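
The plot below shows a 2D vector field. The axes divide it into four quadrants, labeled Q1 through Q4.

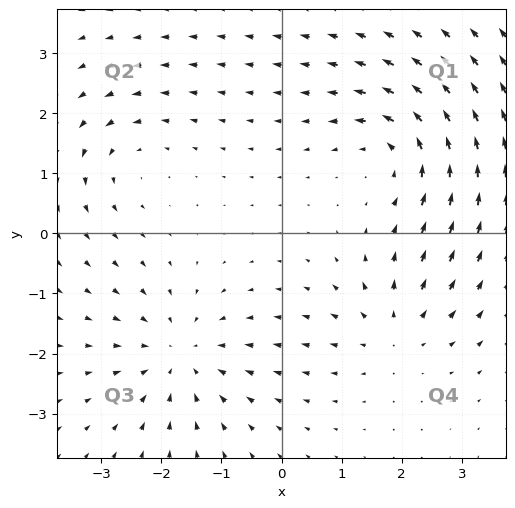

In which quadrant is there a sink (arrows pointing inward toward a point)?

Q3

The sink sits at approximately (-1.7, -2.0), which lies in quadrant Q3. The divergence there is about -4, negative as expected for a sink.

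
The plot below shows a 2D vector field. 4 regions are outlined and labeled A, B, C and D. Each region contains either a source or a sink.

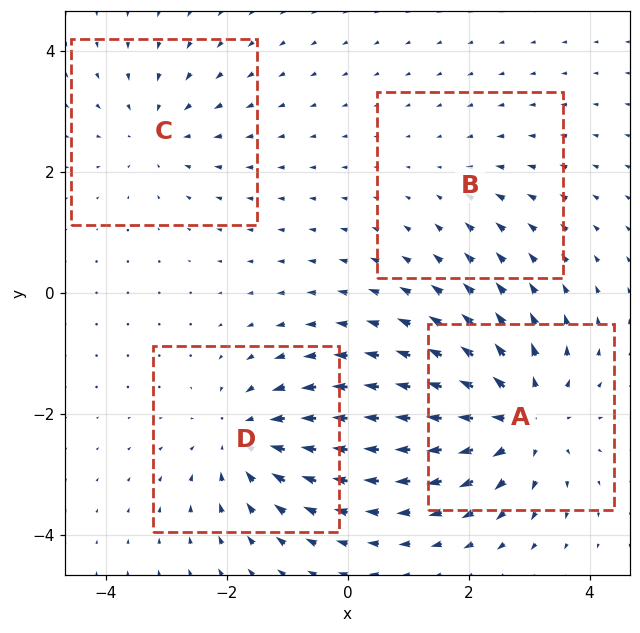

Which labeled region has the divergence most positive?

Divergence at each region's feature centre — A: about +6, B: about -2, C: about -3, D: about -5. Region A is most positive.

A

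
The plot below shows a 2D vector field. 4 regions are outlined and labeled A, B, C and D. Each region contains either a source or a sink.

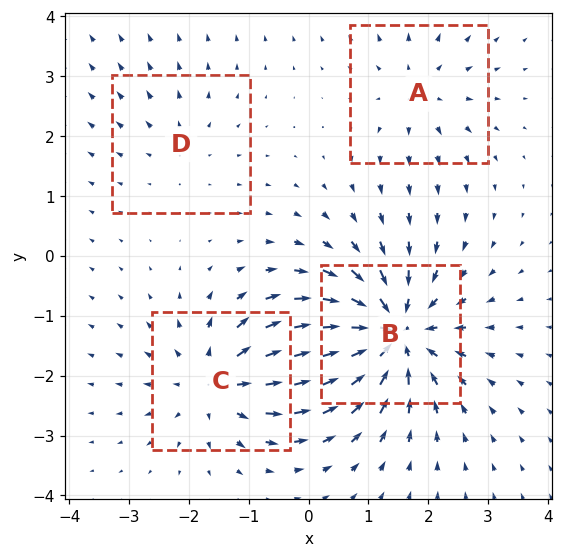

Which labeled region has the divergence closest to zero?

D

Divergence at each region's feature centre — A: about +4, B: about -8, C: about +6, D: about +2. Region D is closest to zero.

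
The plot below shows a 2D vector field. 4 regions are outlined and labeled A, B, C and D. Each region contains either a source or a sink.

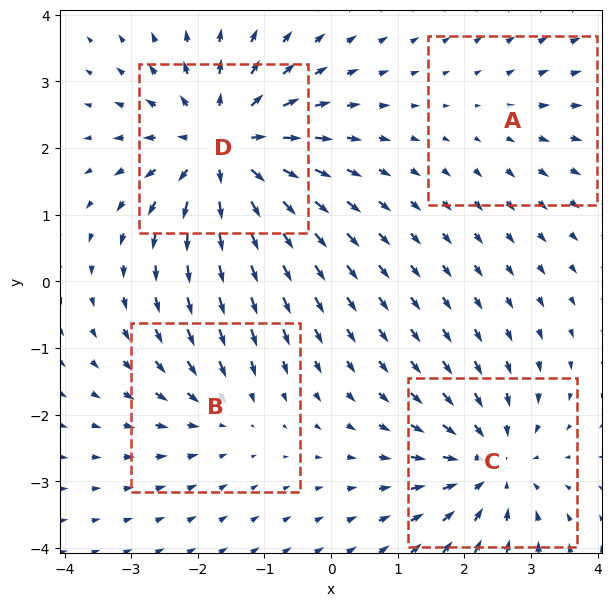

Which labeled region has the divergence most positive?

D

Divergence at each region's feature centre — A: about +2, B: about -3, C: about -5, D: about +7. Region D is most positive.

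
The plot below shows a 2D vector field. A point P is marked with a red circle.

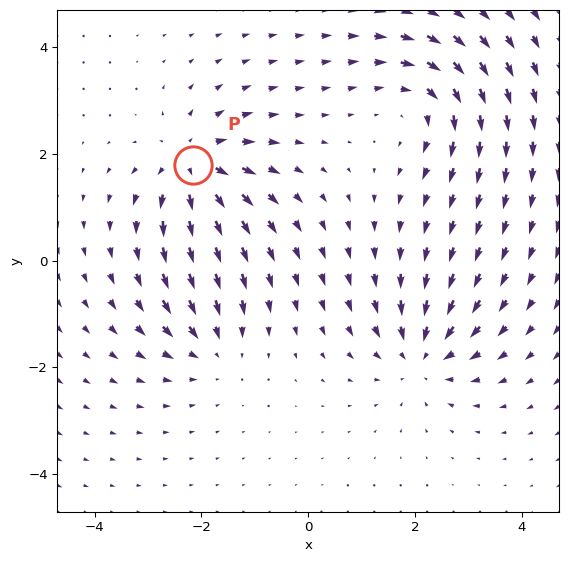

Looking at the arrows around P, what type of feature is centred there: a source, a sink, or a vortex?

source

At P (-2.2, 1.8) the arrows spread outward. Divergence about +7, curl ≈0 — positive divergence with near-zero curl is a source.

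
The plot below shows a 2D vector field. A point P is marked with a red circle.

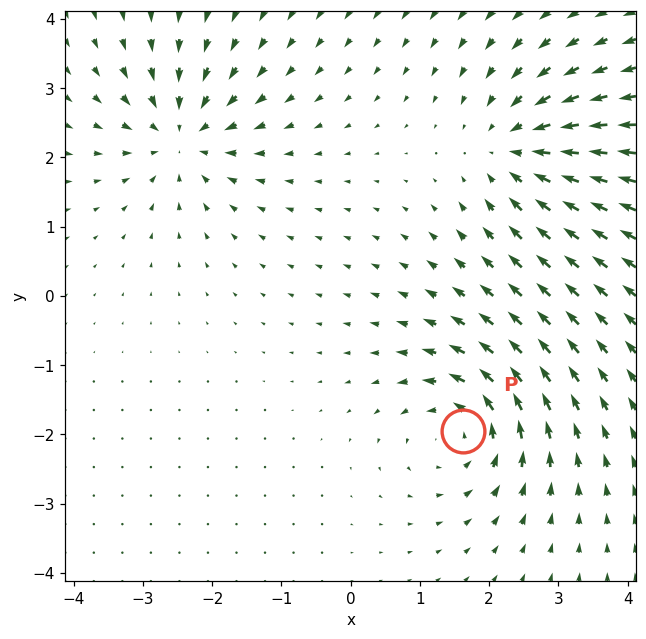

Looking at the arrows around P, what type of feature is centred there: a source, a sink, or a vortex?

At P (1.6, -1.9) the arrows circulate counterclockwise. Divergence ≈0, curl about +5 — near-zero divergence with nonzero curl is a vortex.

vortex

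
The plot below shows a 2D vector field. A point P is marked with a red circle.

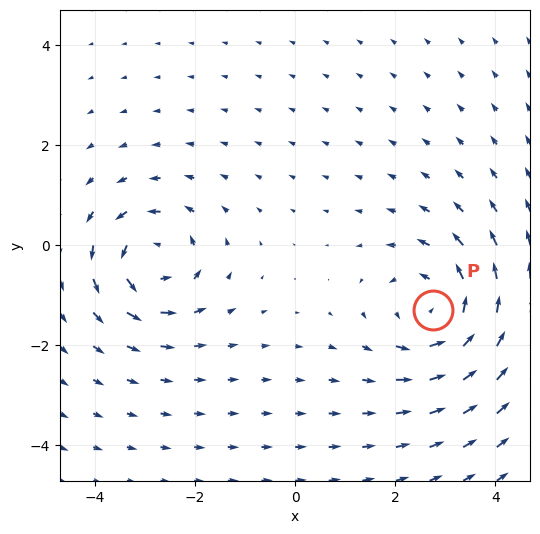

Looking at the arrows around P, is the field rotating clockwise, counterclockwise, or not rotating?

Near P at (2.8, -1.3) the arrows circulate counterclockwise. The curl (z-component) there is about +3; positive curl means counterclockwise rotation.

counterclockwise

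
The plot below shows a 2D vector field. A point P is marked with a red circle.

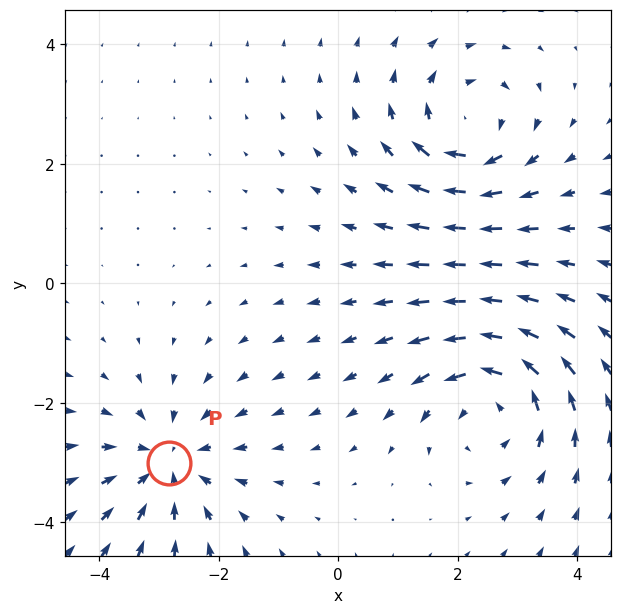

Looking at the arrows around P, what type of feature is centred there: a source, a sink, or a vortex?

At P (-2.8, -3.0) the arrows converge inward. Divergence about -4, curl ≈0 — negative divergence with near-zero curl is a sink.

sink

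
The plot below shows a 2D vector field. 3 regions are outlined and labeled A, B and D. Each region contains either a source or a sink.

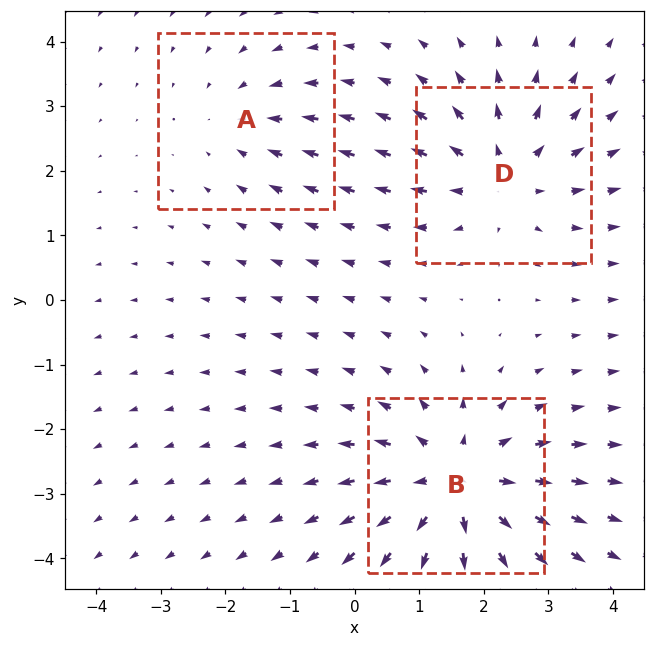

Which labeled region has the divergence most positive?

B

Divergence at each region's feature centre — A: about -2, B: about +4, D: about +3. Region B is most positive.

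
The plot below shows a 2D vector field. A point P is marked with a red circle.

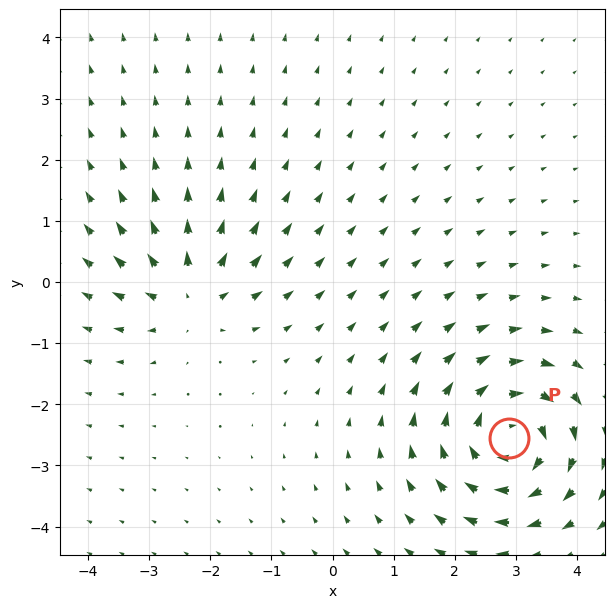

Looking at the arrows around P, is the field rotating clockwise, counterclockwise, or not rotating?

Near P at (2.9, -2.6) the arrows circulate clockwise. The curl (z-component) there is about -6; negative curl means clockwise rotation.

clockwise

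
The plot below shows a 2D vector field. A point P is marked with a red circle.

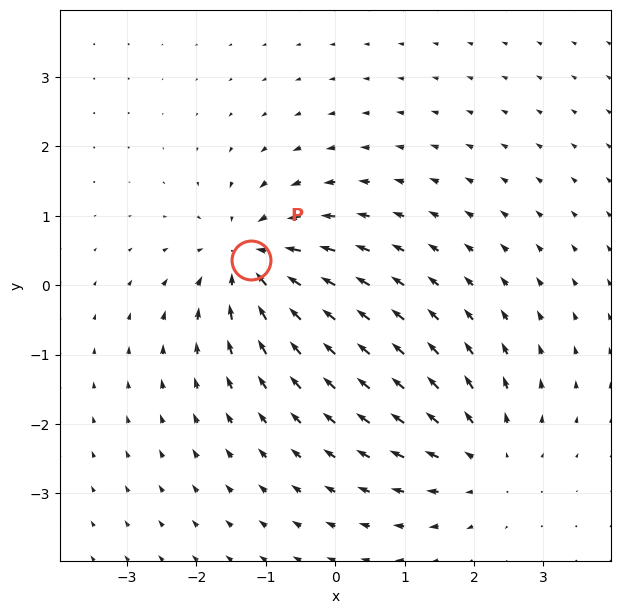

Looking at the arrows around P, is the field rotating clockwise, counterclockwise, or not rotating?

not rotating

Near P at (-1.2, 0.4) the arrows show no circulation. The curl there is ≈0.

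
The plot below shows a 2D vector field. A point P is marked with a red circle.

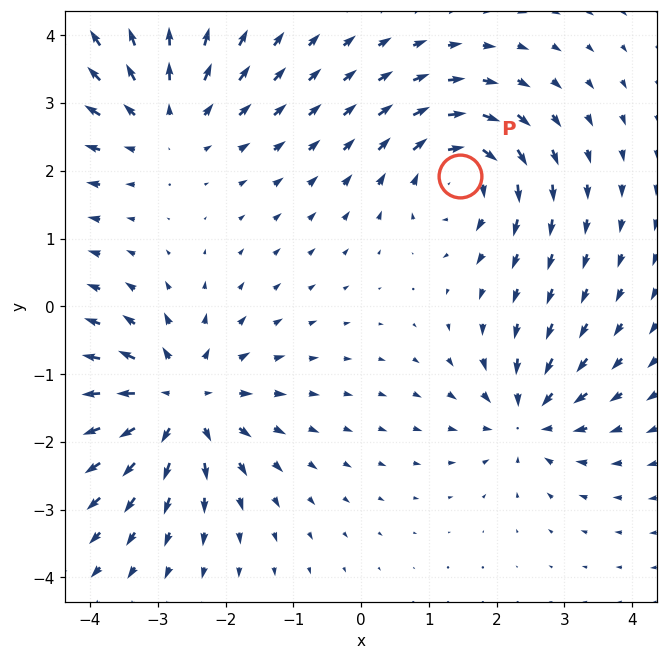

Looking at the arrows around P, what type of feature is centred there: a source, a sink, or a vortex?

vortex

At P (1.5, 1.9) the arrows circulate clockwise. Divergence ≈0, curl about -6 — near-zero divergence with nonzero curl is a vortex.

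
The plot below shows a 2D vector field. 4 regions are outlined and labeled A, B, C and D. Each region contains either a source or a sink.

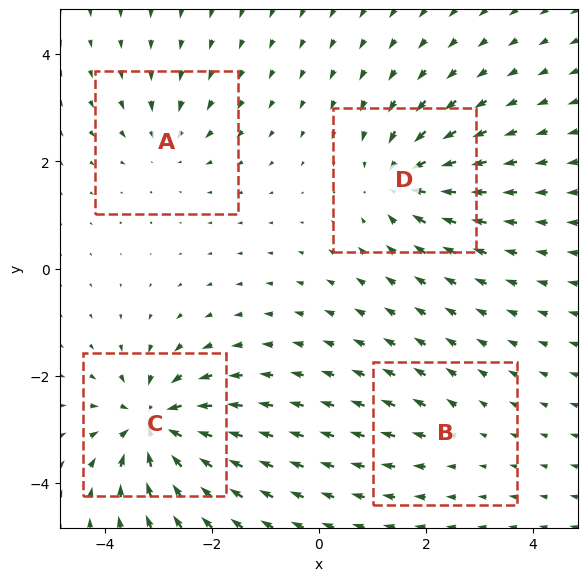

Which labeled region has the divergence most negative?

C

Divergence at each region's feature centre — A: about -4, B: about +2, C: about -9, D: about -6. Region C is most negative.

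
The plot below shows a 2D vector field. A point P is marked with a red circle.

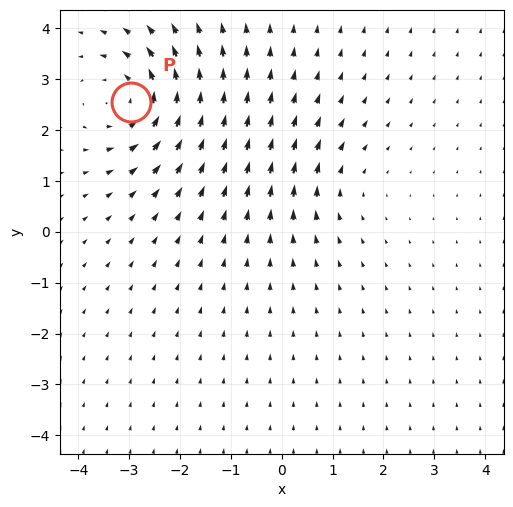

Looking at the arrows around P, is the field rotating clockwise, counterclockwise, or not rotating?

Near P at (-3.0, 2.6) the arrows circulate counterclockwise. The curl (z-component) there is about +5; positive curl means counterclockwise rotation.

counterclockwise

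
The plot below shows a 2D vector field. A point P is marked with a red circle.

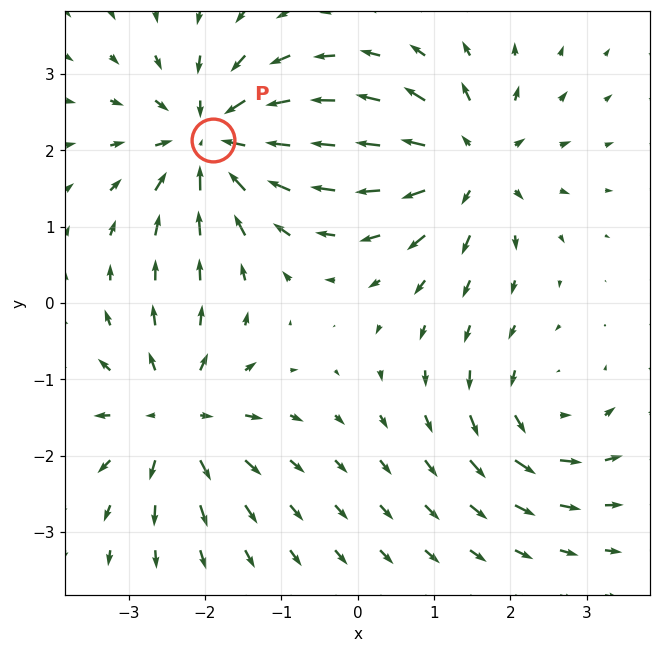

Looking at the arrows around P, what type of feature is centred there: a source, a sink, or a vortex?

sink

At P (-1.9, 2.1) the arrows converge inward. Divergence about -7, curl ≈0 — negative divergence with near-zero curl is a sink.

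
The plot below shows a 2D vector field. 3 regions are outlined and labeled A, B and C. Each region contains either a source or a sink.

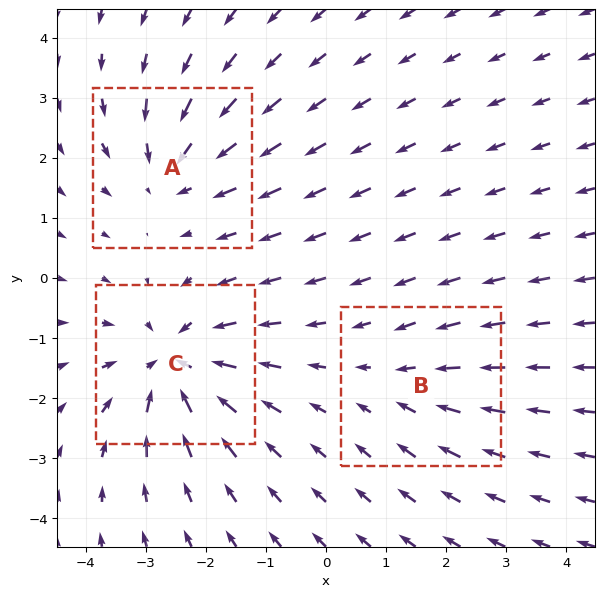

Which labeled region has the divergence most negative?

Divergence at each region's feature centre — A: about -3, B: about -2, C: about -5. Region C is most negative.

C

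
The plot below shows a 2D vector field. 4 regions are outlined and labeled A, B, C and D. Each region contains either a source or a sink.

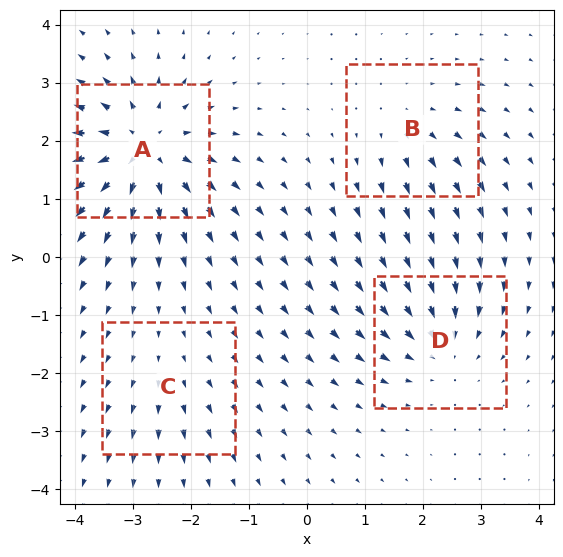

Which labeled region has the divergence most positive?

A

Divergence at each region's feature centre — A: about +8, B: about +3, C: about +2, D: about -5. Region A is most positive.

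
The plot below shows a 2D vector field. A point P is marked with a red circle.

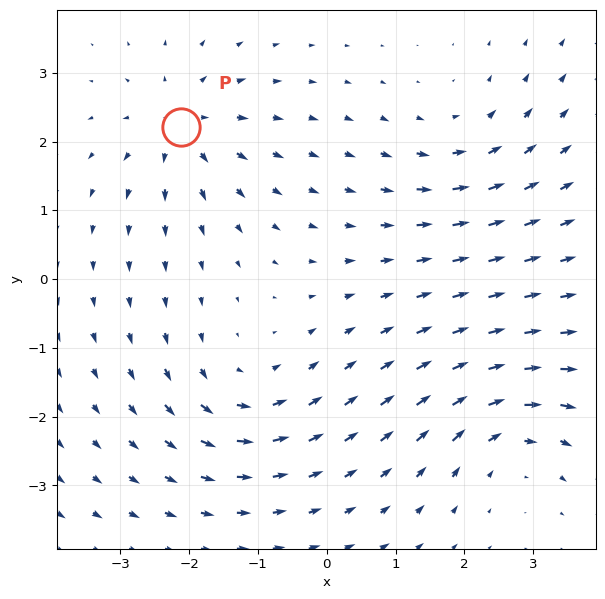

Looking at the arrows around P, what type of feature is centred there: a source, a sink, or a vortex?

At P (-2.1, 2.2) the arrows spread outward. Divergence about +5, curl ≈0 — positive divergence with near-zero curl is a source.

source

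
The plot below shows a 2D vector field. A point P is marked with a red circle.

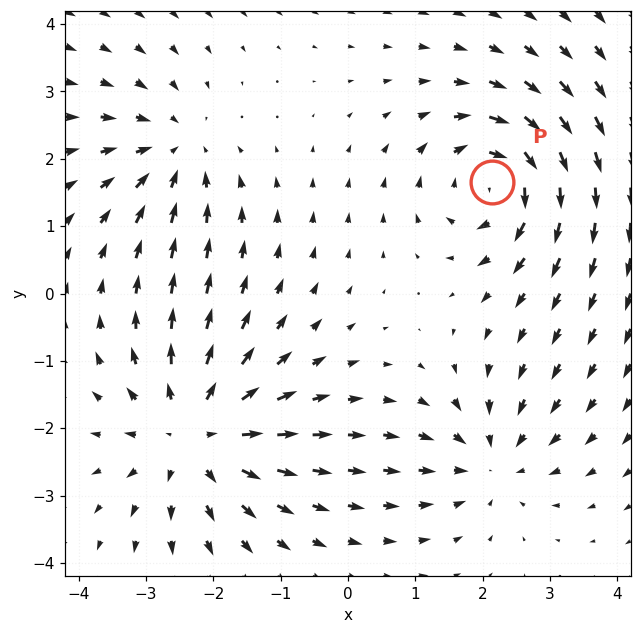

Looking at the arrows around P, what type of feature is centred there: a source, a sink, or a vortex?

vortex

At P (2.1, 1.6) the arrows circulate clockwise. Divergence ≈0, curl about -5 — near-zero divergence with nonzero curl is a vortex.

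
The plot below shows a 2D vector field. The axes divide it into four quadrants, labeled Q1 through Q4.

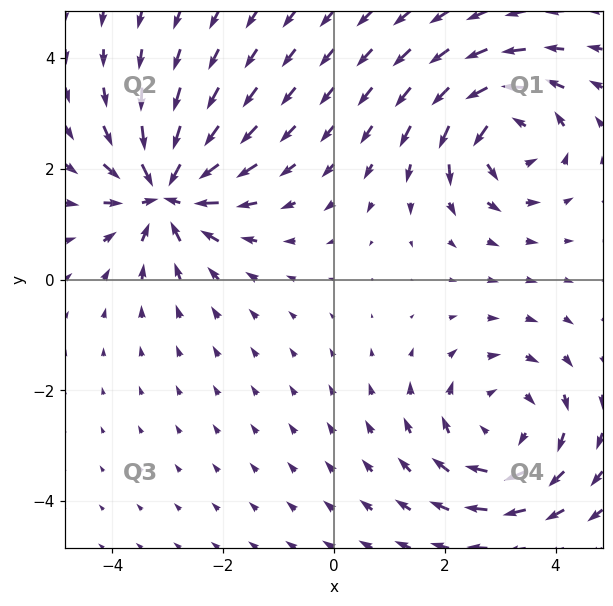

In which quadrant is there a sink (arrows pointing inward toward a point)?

The sink sits at approximately (-3.0, 1.6), which lies in quadrant Q2. The divergence there is about -7, negative as expected for a sink.

Q2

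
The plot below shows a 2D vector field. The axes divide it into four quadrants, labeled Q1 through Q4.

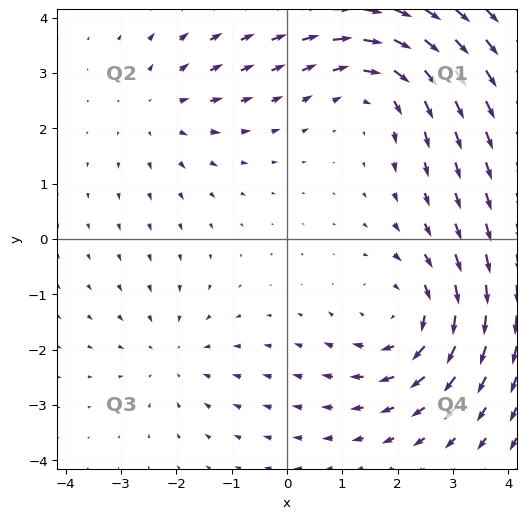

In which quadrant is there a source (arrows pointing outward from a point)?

The source sits at approximately (-2.3, 2.3), which lies in quadrant Q2. The divergence there is about +2, positive as expected for a source.

Q2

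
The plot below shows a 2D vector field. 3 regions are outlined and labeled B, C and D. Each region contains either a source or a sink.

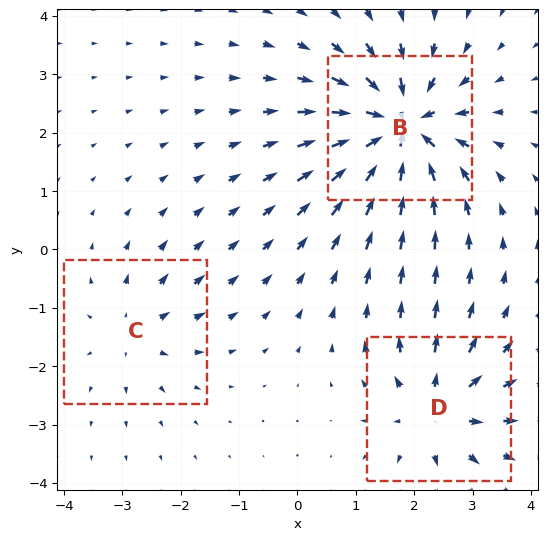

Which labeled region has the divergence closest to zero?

C

Divergence at each region's feature centre — B: about -6, C: about +3, D: about +4. Region C is closest to zero.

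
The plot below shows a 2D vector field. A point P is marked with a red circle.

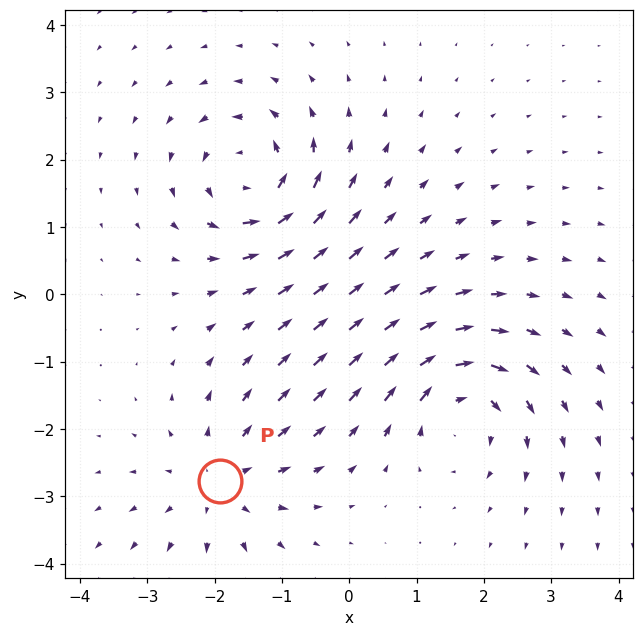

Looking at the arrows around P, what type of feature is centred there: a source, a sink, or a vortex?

source

At P (-1.9, -2.8) the arrows spread outward. Divergence about +4, curl ≈0 — positive divergence with near-zero curl is a source.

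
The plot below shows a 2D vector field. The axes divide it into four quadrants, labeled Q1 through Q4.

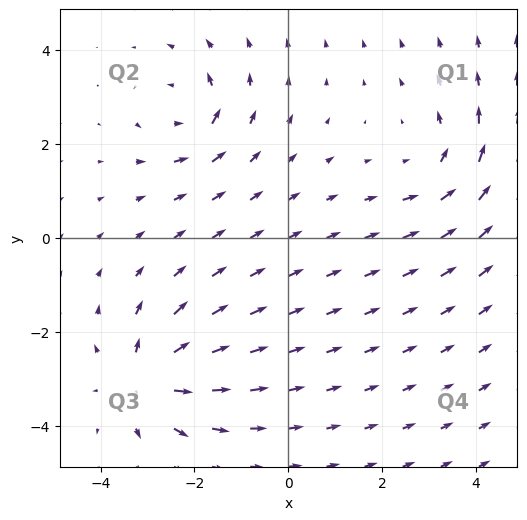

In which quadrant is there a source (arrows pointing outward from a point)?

The source sits at approximately (-3.0, -3.0), which lies in quadrant Q3. The divergence there is about +5, positive as expected for a source.

Q3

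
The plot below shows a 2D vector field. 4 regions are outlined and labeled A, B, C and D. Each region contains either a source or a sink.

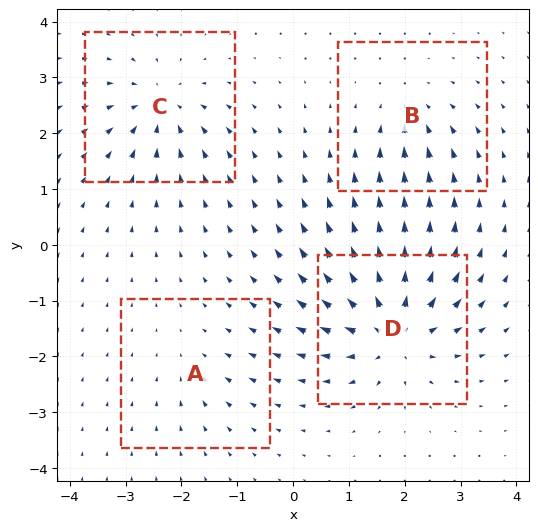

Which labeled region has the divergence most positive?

D

Divergence at each region's feature centre — A: about -2, B: about -4, C: about -6, D: about +9. Region D is most positive.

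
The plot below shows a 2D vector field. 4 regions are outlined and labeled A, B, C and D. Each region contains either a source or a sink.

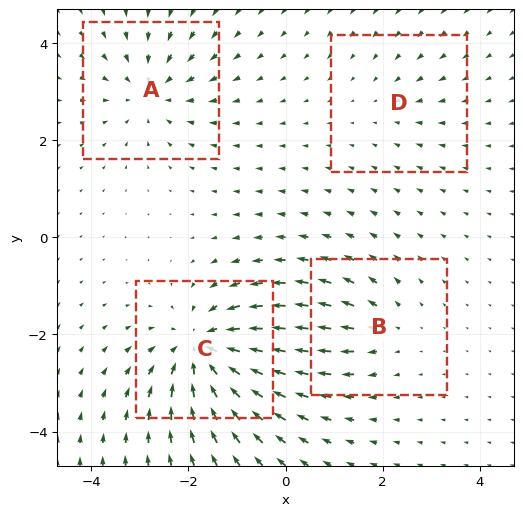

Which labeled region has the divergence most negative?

C

Divergence at each region's feature centre — A: about -5, B: about +3, C: about -7, D: about -2. Region C is most negative.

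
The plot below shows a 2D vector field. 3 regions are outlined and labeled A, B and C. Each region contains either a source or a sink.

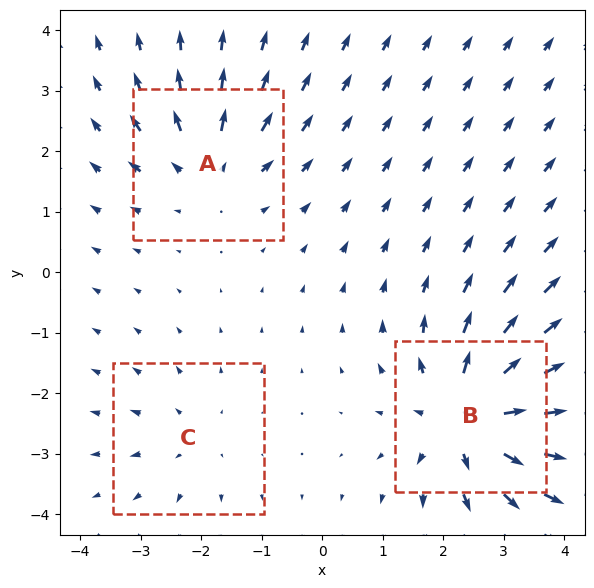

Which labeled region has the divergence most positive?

Divergence at each region's feature centre — A: about +3, B: about +6, C: about +2. Region B is most positive.

B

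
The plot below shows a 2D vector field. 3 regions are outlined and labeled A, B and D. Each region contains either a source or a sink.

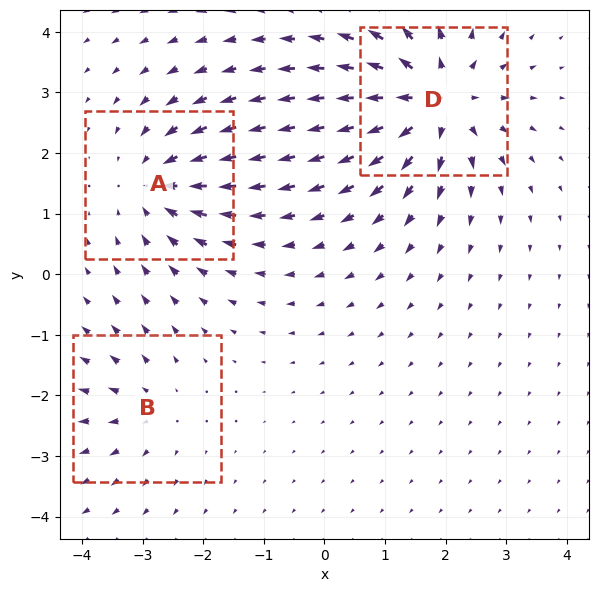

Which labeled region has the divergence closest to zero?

B

Divergence at each region's feature centre — A: about -3, B: about +2, D: about +5. Region B is closest to zero.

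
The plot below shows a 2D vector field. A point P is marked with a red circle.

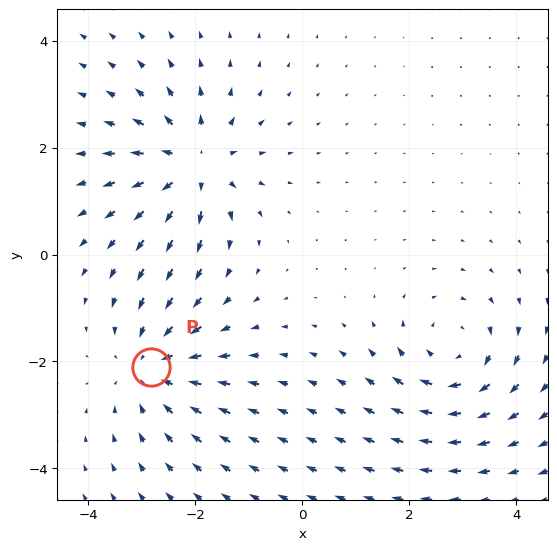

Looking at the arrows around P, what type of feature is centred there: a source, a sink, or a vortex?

sink

At P (-2.8, -2.1) the arrows converge inward. Divergence about -4, curl ≈0 — negative divergence with near-zero curl is a sink.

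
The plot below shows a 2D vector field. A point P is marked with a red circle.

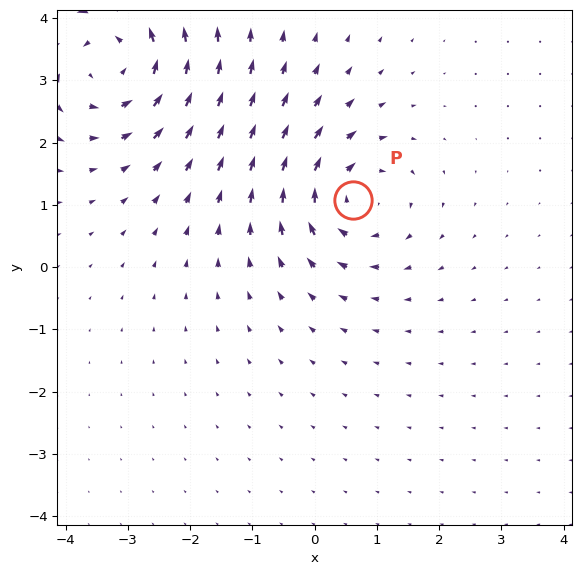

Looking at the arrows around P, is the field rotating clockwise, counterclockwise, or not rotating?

Near P at (0.6, 1.1) the arrows circulate clockwise. The curl (z-component) there is about -3; negative curl means clockwise rotation.

clockwise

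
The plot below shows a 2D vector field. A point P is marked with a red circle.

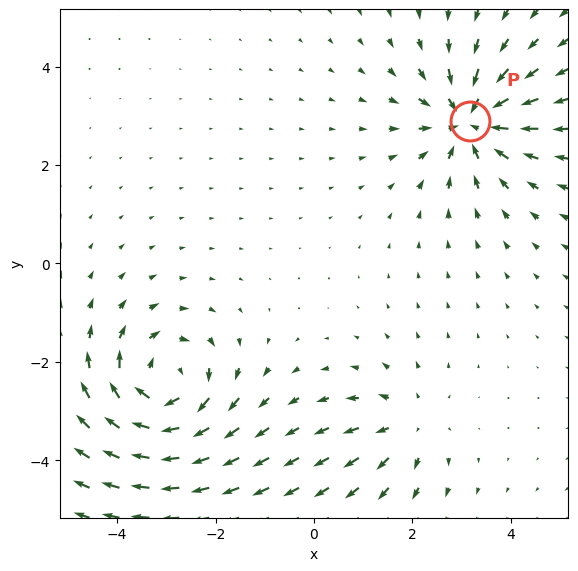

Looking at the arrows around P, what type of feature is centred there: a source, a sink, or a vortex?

At P (3.2, 2.9) the arrows converge inward. Divergence about -5, curl ≈0 — negative divergence with near-zero curl is a sink.

sink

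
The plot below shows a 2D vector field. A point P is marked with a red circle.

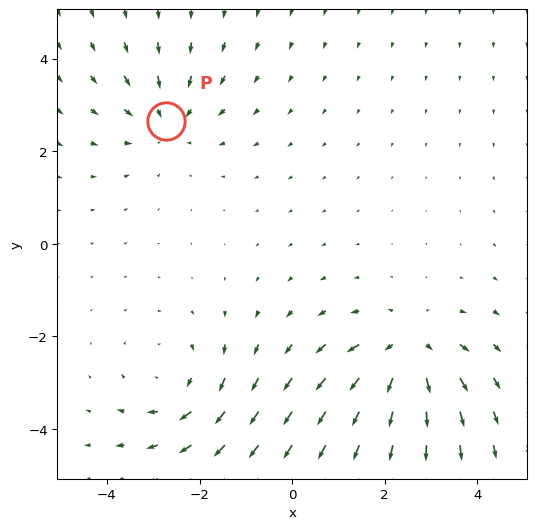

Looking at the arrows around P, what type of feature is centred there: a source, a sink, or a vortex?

At P (-2.7, 2.6) the arrows converge inward. Divergence about -2, curl ≈0 — negative divergence with near-zero curl is a sink.

sink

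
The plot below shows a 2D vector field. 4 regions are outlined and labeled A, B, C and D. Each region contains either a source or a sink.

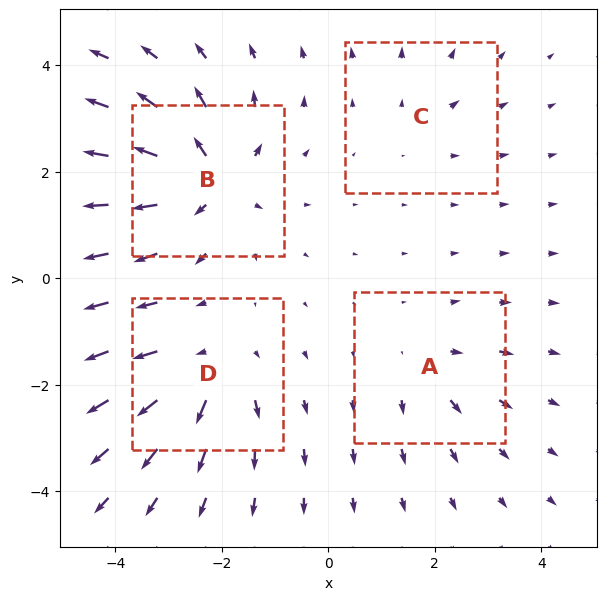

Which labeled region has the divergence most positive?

Divergence at each region's feature centre — A: about +3, B: about +8, C: about +2, D: about +5. Region B is most positive.

B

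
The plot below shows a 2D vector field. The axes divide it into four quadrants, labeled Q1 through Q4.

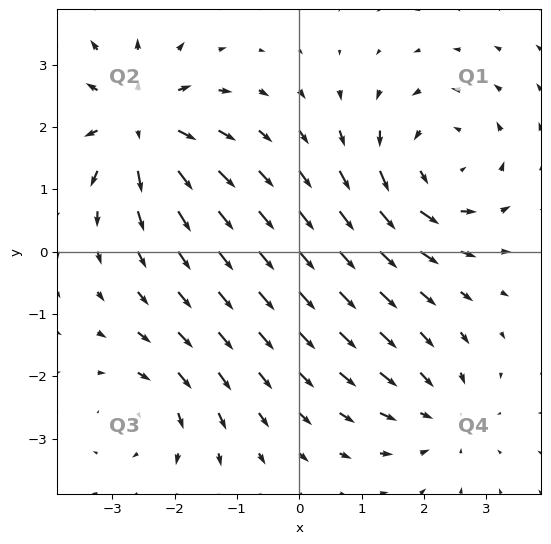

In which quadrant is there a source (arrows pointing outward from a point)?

Q2

The source sits at approximately (-2.6, 2.0), which lies in quadrant Q2. The divergence there is about +6, positive as expected for a source.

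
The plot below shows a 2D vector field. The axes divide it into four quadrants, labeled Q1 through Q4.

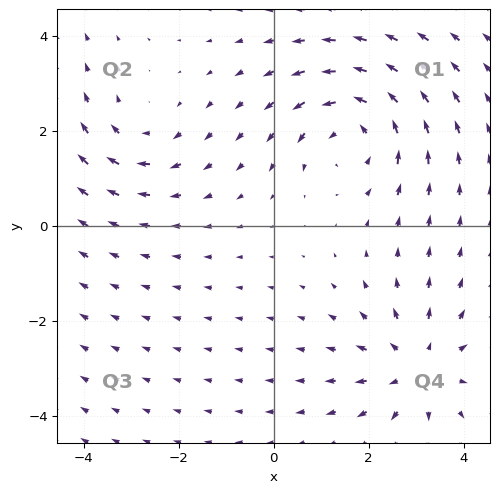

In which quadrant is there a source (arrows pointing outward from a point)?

Q4

The source sits at approximately (3.0, -3.0), which lies in quadrant Q4. The divergence there is about +4, positive as expected for a source.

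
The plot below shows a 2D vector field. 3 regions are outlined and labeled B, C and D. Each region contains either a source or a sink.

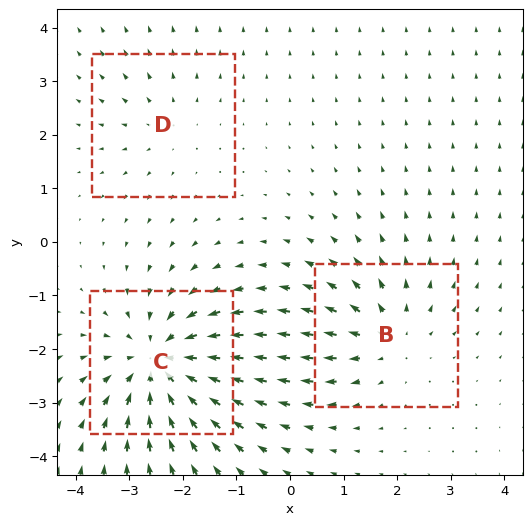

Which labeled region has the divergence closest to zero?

Divergence at each region's feature centre — B: about +3, C: about -5, D: about +2. Region D is closest to zero.

D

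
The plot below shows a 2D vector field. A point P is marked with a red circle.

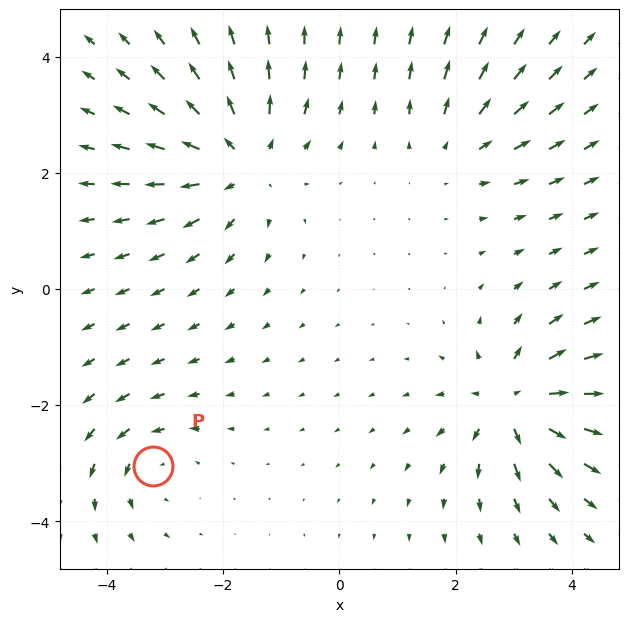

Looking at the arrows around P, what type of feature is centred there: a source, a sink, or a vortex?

At P (-3.2, -3.0) the arrows circulate counterclockwise. Divergence ≈0, curl about +3 — near-zero divergence with nonzero curl is a vortex.

vortex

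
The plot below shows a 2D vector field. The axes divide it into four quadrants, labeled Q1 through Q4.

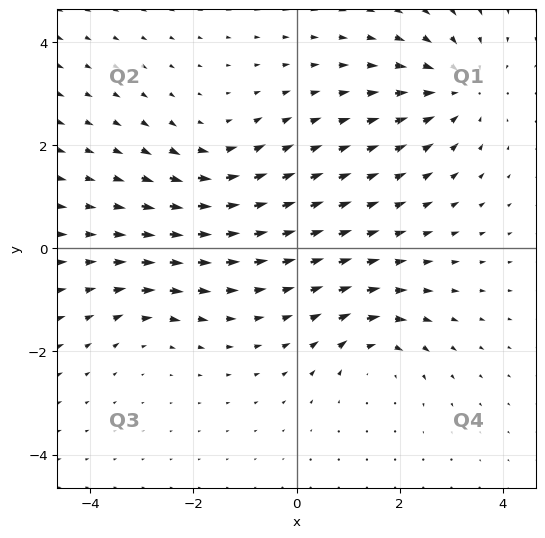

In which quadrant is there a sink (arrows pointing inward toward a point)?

The sink sits at approximately (3.1, 3.1), which lies in quadrant Q1. The divergence there is about -4, negative as expected for a sink.

Q1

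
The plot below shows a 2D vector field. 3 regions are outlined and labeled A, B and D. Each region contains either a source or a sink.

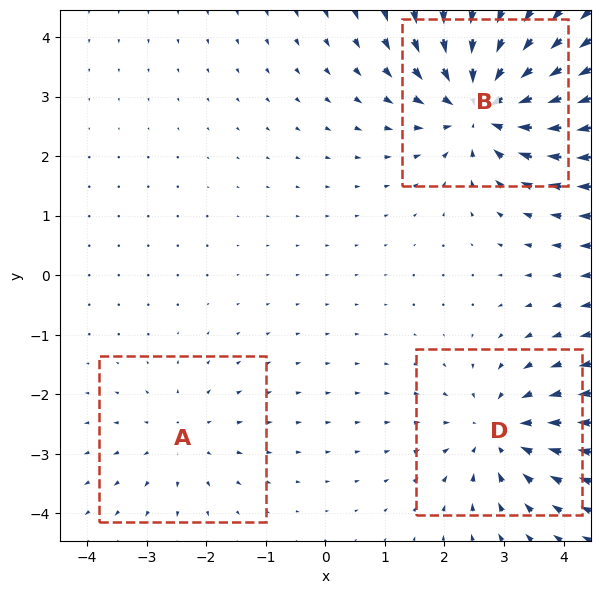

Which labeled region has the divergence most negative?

Divergence at each region's feature centre — A: about +2, B: about -5, D: about -3. Region B is most negative.

B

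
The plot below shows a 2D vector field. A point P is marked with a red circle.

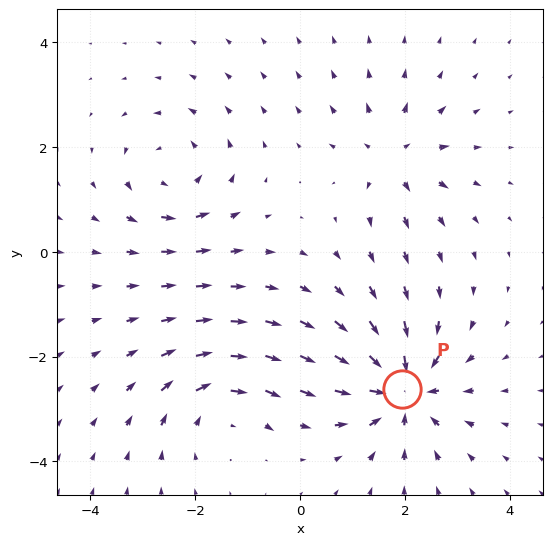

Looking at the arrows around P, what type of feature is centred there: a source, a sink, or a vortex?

At P (1.9, -2.6) the arrows converge inward. Divergence about -6, curl ≈0 — negative divergence with near-zero curl is a sink.

sink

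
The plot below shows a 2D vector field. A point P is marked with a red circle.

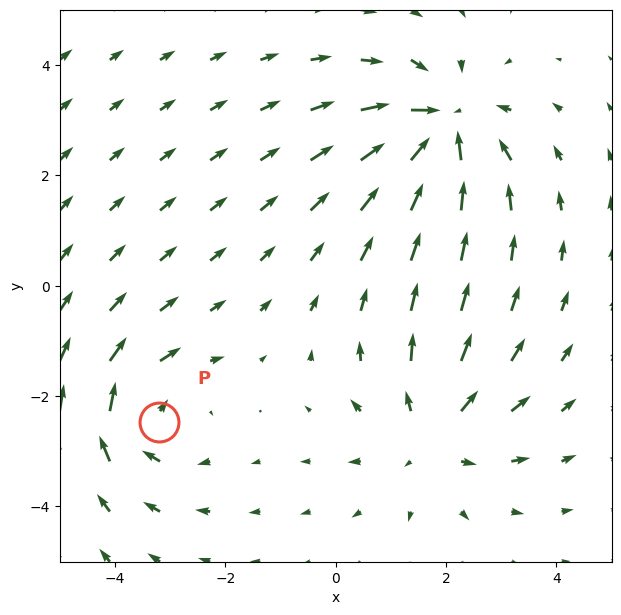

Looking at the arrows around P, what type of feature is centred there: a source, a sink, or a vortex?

vortex

At P (-3.2, -2.5) the arrows circulate clockwise. Divergence ≈0, curl about -3 — near-zero divergence with nonzero curl is a vortex.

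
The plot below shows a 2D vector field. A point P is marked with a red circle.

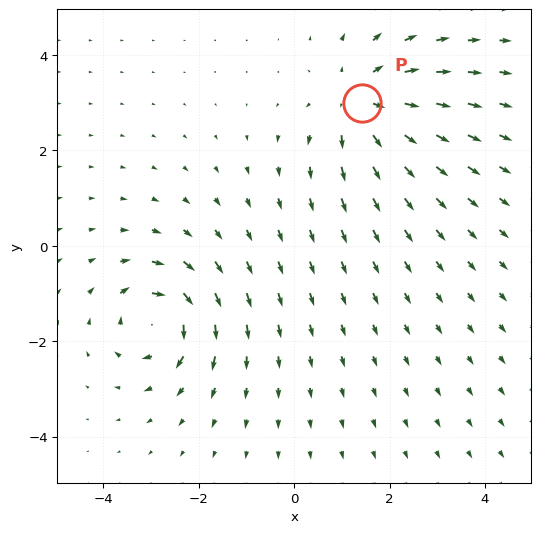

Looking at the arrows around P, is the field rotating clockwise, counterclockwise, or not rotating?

not rotating

Near P at (1.4, 3.0) the arrows show no circulation. The curl there is ≈0.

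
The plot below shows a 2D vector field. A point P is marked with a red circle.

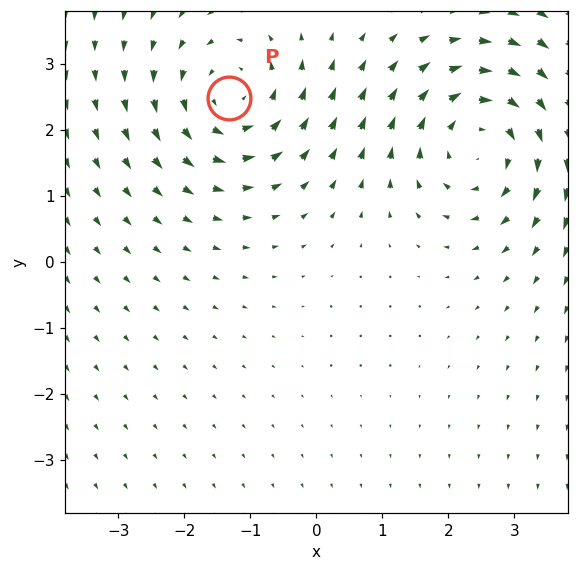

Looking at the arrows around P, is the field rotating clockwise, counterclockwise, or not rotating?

counterclockwise

Near P at (-1.3, 2.5) the arrows circulate counterclockwise. The curl (z-component) there is about +4; positive curl means counterclockwise rotation.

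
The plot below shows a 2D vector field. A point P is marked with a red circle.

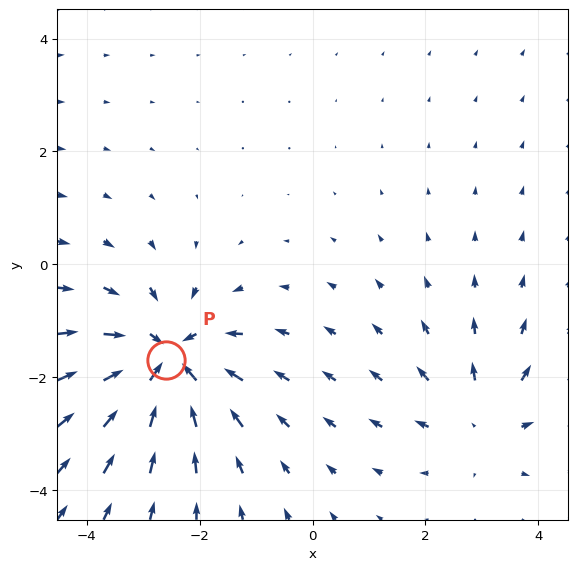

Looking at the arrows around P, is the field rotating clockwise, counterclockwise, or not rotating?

Near P at (-2.6, -1.7) the arrows show no circulation. The curl there is ≈0.

not rotating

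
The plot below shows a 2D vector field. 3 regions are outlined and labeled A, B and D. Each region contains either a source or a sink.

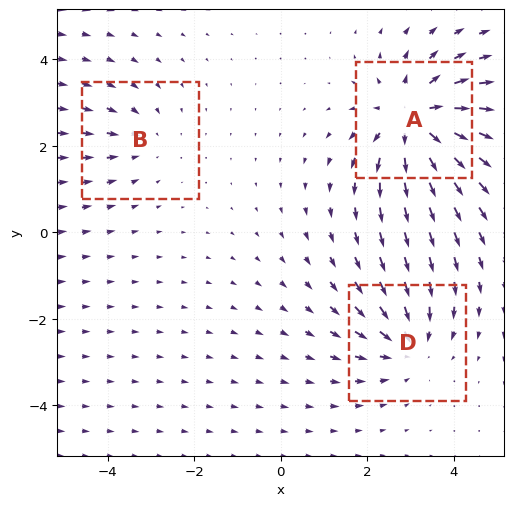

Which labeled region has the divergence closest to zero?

B

Divergence at each region's feature centre — A: about +5, B: about -2, D: about -3. Region B is closest to zero.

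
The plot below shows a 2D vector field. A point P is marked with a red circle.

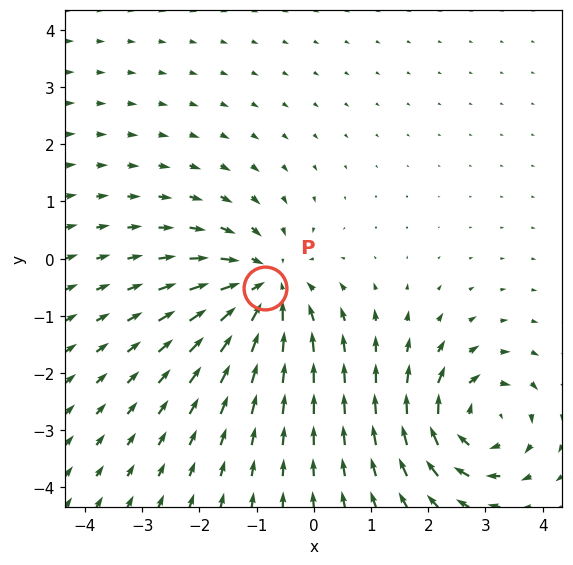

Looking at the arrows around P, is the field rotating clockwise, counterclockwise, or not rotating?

not rotating

Near P at (-0.9, -0.5) the arrows show no circulation. The curl there is ≈0.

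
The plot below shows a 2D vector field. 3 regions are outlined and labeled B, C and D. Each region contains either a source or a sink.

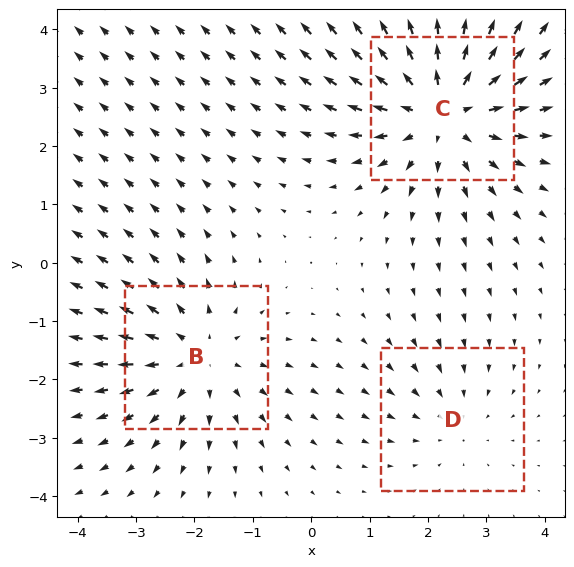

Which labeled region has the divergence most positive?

C

Divergence at each region's feature centre — B: about +3, C: about +4, D: about -2. Region C is most positive.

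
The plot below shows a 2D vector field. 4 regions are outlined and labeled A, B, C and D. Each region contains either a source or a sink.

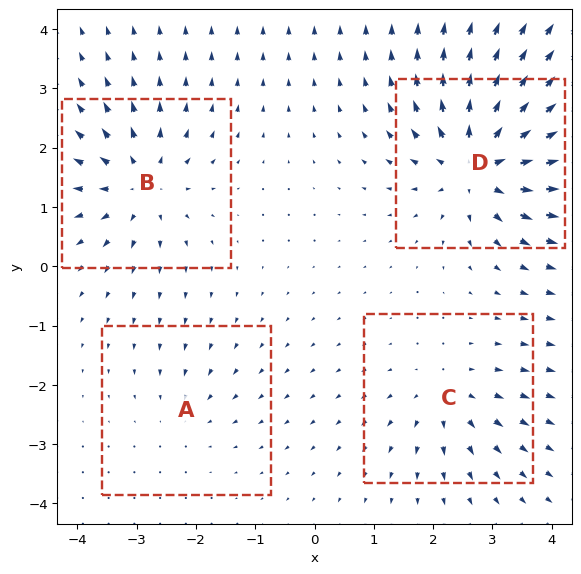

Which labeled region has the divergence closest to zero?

Divergence at each region's feature centre — A: about -2, B: about +6, C: about +4, D: about +8. Region A is closest to zero.

A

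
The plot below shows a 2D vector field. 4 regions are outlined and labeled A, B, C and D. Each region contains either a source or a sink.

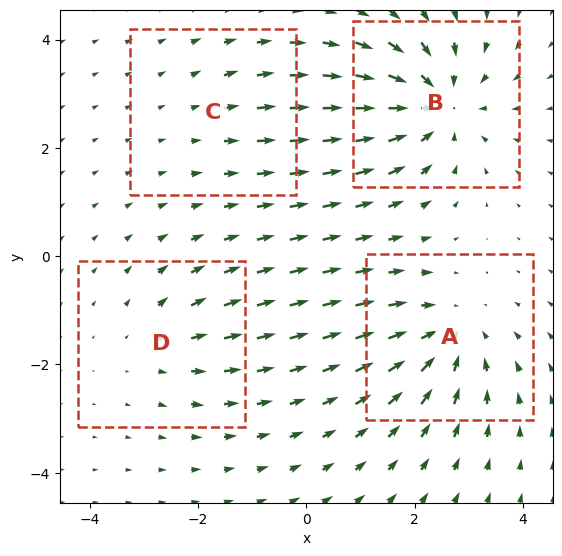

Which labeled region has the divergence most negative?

B

Divergence at each region's feature centre — A: about -4, B: about -6, C: about +2, D: about +3. Region B is most negative.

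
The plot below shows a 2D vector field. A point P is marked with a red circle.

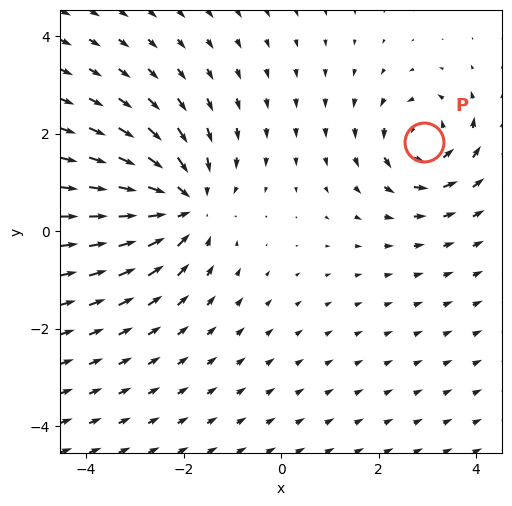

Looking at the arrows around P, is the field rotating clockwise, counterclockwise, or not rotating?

counterclockwise

Near P at (2.9, 1.8) the arrows circulate counterclockwise. The curl (z-component) there is about +4; positive curl means counterclockwise rotation.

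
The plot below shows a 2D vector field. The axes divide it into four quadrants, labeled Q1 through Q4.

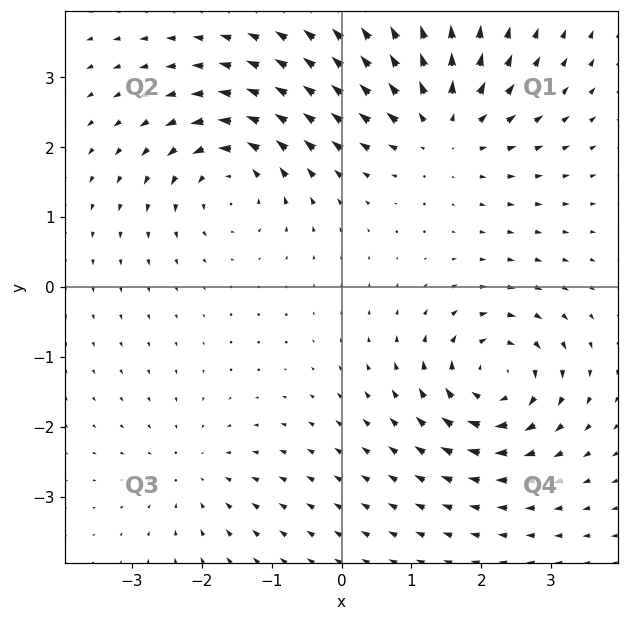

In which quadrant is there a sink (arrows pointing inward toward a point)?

The sink sits at approximately (-2.1, -2.6), which lies in quadrant Q3. The divergence there is about -3, negative as expected for a sink.

Q3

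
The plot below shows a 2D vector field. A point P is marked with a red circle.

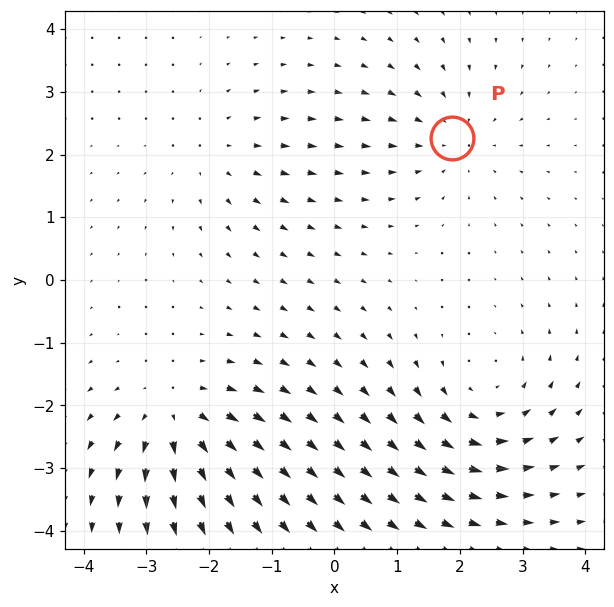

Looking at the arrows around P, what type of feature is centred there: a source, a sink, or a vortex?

sink

At P (1.9, 2.3) the arrows converge inward. Divergence about -3, curl ≈0 — negative divergence with near-zero curl is a sink.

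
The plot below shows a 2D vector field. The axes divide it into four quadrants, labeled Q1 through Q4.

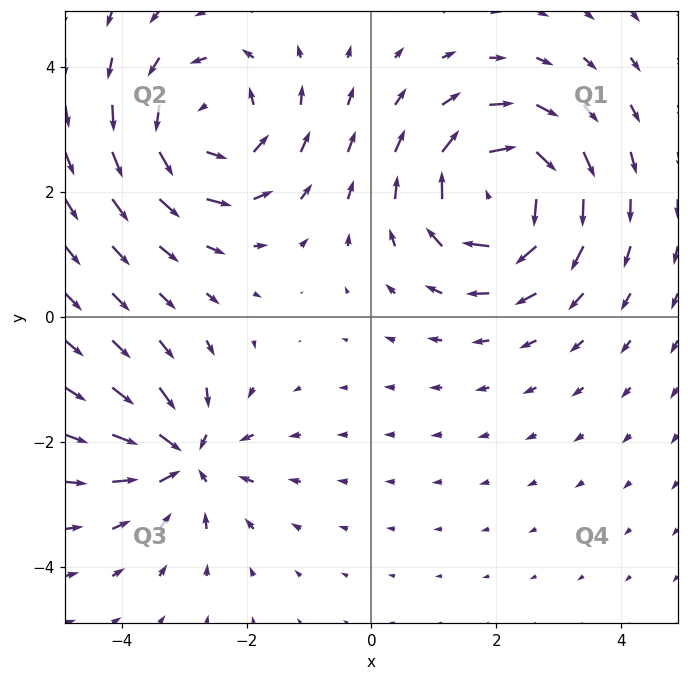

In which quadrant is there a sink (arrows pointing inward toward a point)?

The sink sits at approximately (-3.0, -2.3), which lies in quadrant Q3. The divergence there is about -4, negative as expected for a sink.

Q3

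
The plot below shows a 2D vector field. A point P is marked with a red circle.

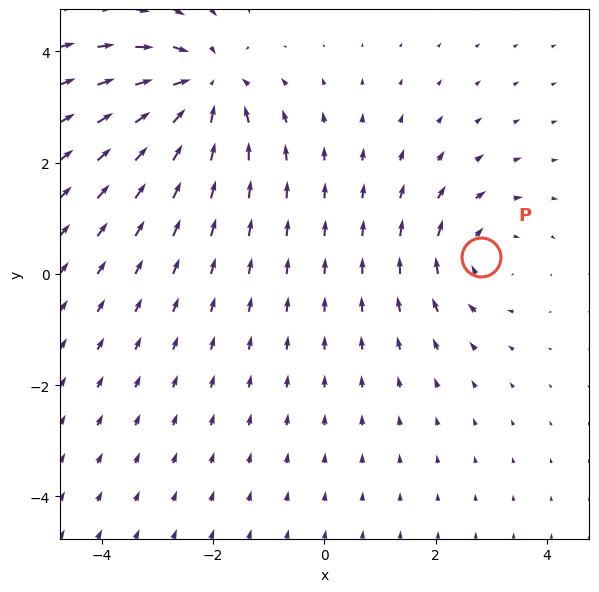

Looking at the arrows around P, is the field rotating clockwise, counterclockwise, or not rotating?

clockwise

Near P at (2.8, 0.3) the arrows circulate clockwise. The curl (z-component) there is about -3; negative curl means clockwise rotation.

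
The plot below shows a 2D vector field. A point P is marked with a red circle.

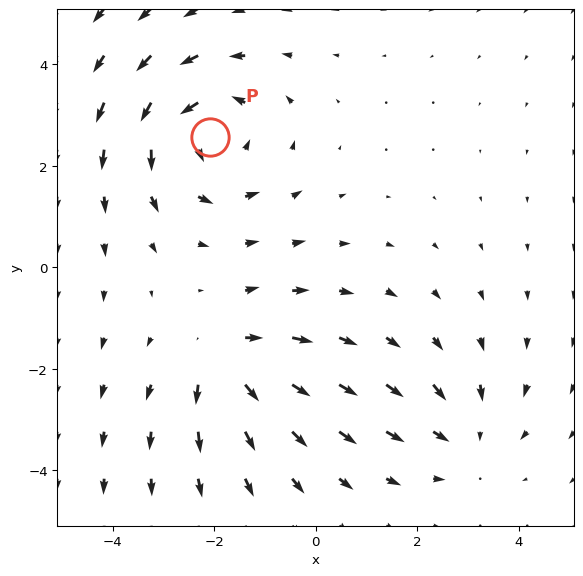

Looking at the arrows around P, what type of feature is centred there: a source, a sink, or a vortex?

vortex

At P (-2.1, 2.6) the arrows circulate counterclockwise. Divergence ≈0, curl about +4 — near-zero divergence with nonzero curl is a vortex.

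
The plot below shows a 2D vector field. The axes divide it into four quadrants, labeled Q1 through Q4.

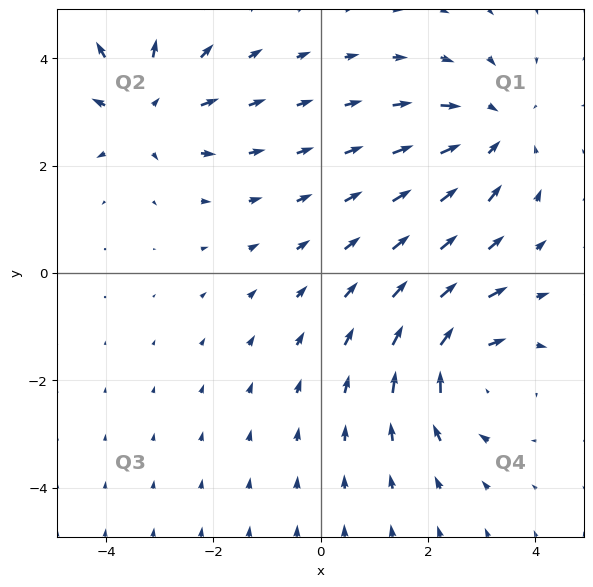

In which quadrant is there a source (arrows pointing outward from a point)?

The source sits at approximately (-3.3, 3.0), which lies in quadrant Q2. The divergence there is about +3, positive as expected for a source.

Q2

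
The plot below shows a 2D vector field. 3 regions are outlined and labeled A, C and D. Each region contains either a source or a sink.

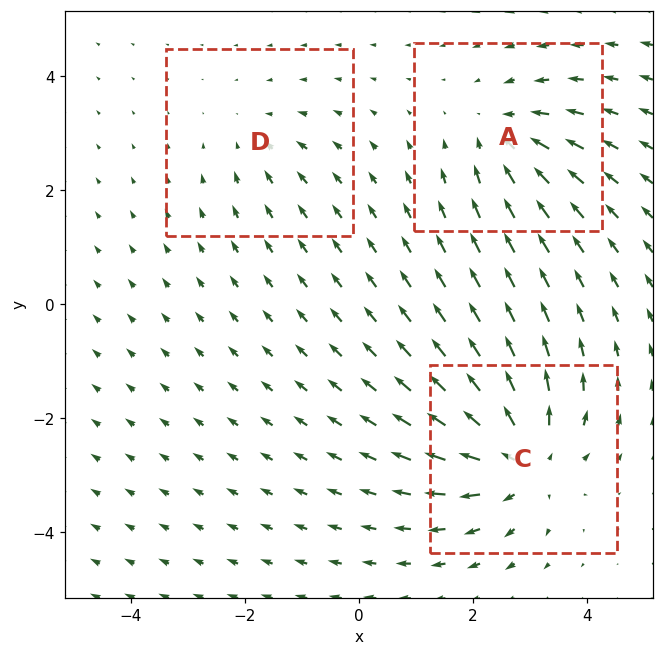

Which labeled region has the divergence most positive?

C

Divergence at each region's feature centre — A: about -3, C: about +5, D: about -2. Region C is most positive.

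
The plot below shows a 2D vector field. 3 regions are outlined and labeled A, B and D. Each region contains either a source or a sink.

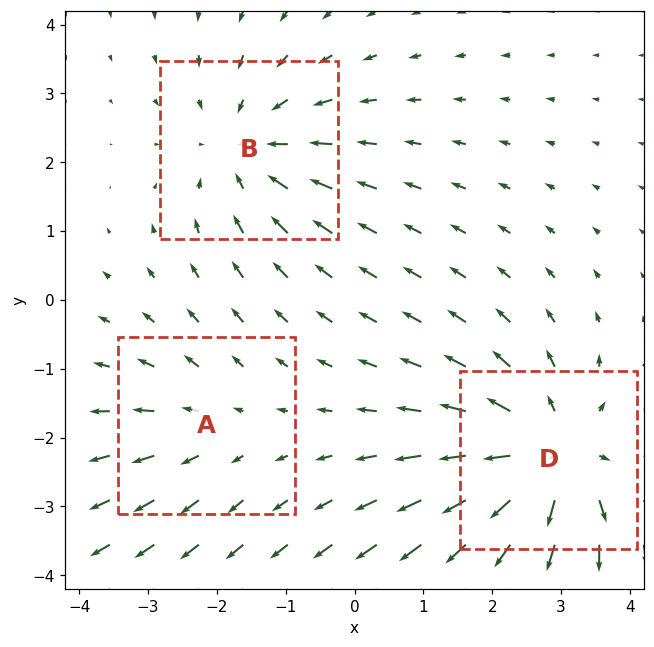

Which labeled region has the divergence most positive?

D

Divergence at each region's feature centre — A: about +2, B: about -3, D: about +4. Region D is most positive.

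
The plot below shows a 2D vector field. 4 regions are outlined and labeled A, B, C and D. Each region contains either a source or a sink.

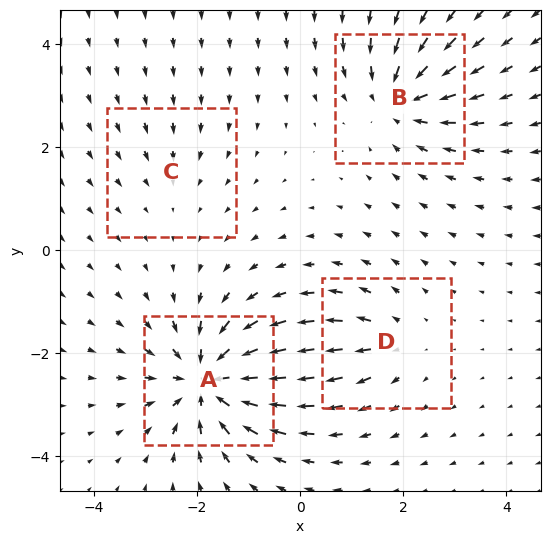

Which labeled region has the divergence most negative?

A

Divergence at each region's feature centre — A: about -8, B: about -6, C: about -2, D: about +4. Region A is most negative.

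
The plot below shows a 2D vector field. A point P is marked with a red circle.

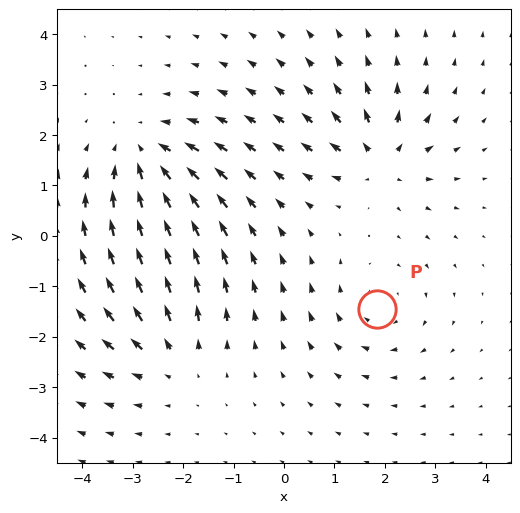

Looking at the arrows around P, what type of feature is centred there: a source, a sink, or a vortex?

At P (1.8, -1.5) the arrows circulate clockwise. Divergence ≈0, curl about -2 — near-zero divergence with nonzero curl is a vortex.

vortex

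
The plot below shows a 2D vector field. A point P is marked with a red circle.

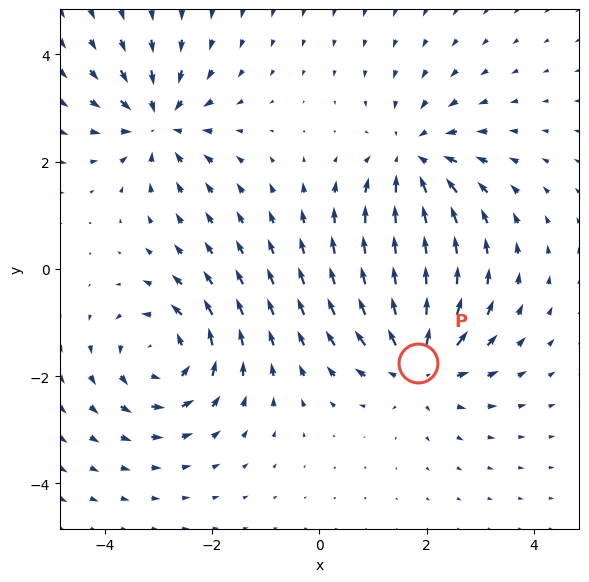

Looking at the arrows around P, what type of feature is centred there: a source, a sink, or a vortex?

source

At P (1.8, -1.7) the arrows spread outward. Divergence about +5, curl ≈0 — positive divergence with near-zero curl is a source.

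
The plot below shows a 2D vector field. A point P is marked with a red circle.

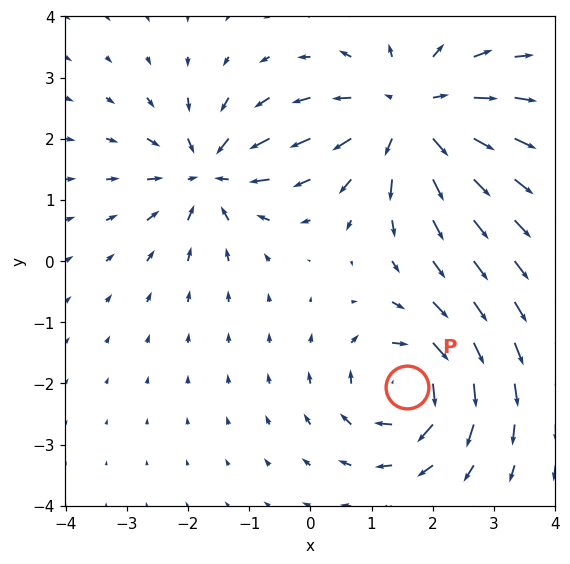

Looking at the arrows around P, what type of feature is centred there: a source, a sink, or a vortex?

vortex

At P (1.6, -2.1) the arrows circulate clockwise. Divergence ≈0, curl about -5 — near-zero divergence with nonzero curl is a vortex.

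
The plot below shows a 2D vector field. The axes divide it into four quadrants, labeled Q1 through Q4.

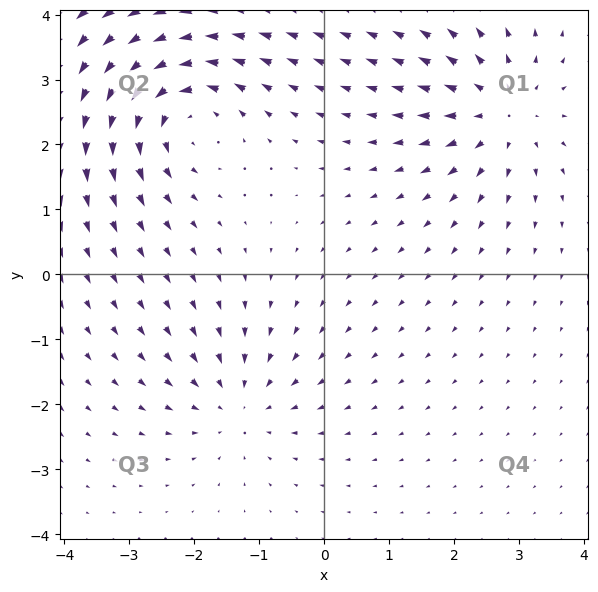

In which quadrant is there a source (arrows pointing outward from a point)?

Q1

The source sits at approximately (2.8, 2.5), which lies in quadrant Q1. The divergence there is about +4, positive as expected for a source.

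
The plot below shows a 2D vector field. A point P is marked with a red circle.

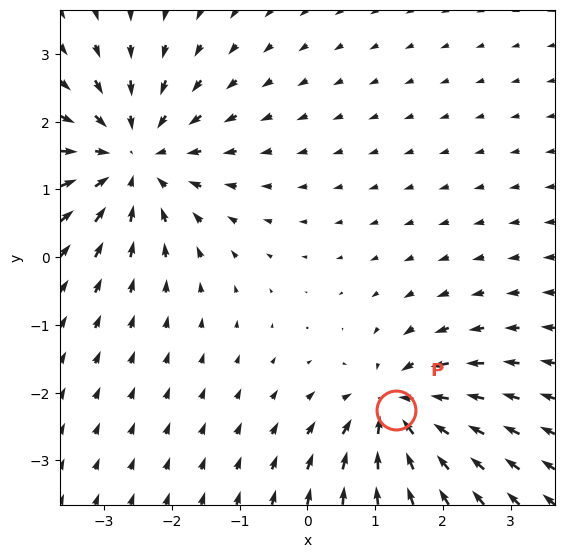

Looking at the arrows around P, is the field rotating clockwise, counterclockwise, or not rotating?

not rotating

Near P at (1.3, -2.3) the arrows show no circulation. The curl there is ≈0.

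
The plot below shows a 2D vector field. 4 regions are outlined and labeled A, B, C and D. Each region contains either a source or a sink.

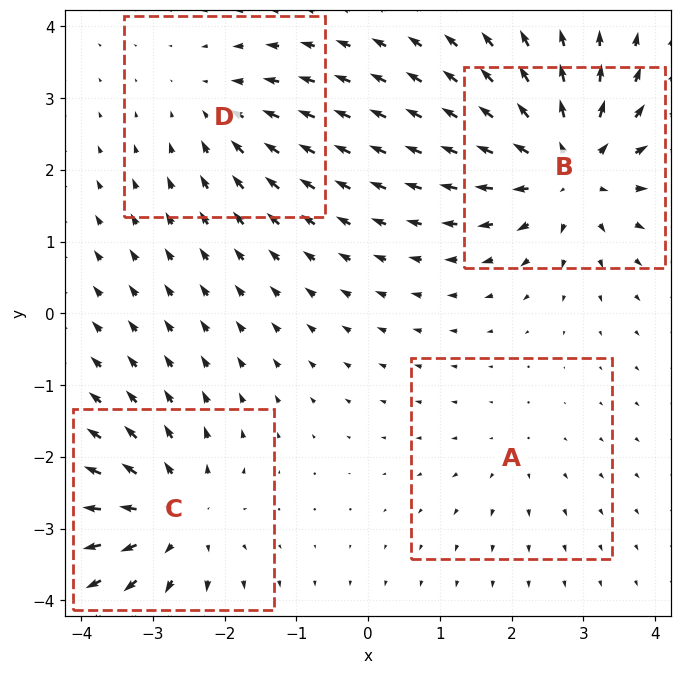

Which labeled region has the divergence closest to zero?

A

Divergence at each region's feature centre — A: about +2, B: about +7, C: about +6, D: about -4. Region A is closest to zero.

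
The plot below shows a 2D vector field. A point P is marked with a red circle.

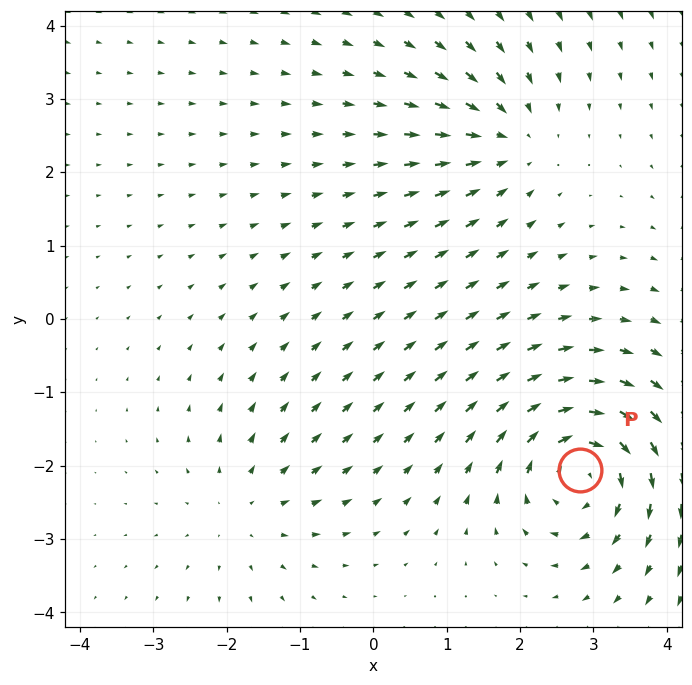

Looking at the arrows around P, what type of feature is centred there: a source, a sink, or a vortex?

vortex

At P (2.8, -2.1) the arrows circulate clockwise. Divergence ≈0, curl about -6 — near-zero divergence with nonzero curl is a vortex.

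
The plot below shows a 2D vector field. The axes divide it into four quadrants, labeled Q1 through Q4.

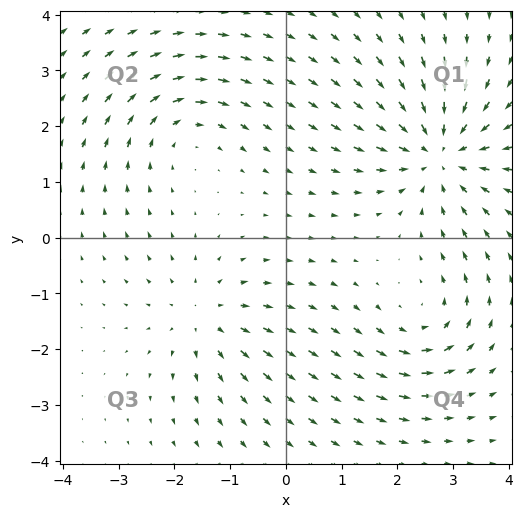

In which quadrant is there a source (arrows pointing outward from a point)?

The source sits at approximately (-1.5, -1.4), which lies in quadrant Q3. The divergence there is about +3, positive as expected for a source.

Q3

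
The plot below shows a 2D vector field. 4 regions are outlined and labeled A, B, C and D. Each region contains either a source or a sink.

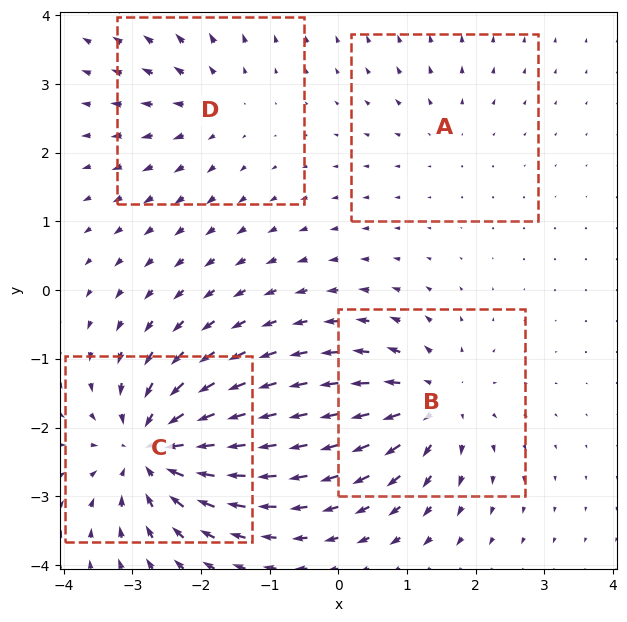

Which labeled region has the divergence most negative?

Divergence at each region's feature centre — A: about +2, B: about +6, C: about -8, D: about +4. Region C is most negative.

C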